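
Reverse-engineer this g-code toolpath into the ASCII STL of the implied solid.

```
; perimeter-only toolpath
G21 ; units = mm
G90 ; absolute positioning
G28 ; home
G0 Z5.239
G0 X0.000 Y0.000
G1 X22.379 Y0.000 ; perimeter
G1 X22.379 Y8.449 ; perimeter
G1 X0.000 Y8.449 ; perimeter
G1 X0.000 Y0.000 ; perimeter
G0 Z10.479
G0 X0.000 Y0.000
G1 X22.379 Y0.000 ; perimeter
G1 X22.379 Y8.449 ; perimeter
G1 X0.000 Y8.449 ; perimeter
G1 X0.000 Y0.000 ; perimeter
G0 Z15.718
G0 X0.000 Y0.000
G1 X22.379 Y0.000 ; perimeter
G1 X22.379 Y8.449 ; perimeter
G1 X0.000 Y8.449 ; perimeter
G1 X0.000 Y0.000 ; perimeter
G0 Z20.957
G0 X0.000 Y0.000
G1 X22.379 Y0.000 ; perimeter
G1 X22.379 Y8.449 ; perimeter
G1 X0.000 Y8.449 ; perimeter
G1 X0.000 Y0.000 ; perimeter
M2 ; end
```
solid part
  facet normal 0.0000 0.0000 -1.0000
    outer loop
      vertex 22.379 8.449 0.000
      vertex 22.379 0.000 0.000
      vertex 0.000 0.000 0.000
    endloop
  endfacet
  facet normal 0.0000 0.0000 -1.0000
    outer loop
      vertex 0.000 8.449 0.000
      vertex 22.379 8.449 0.000
      vertex 0.000 0.000 0.000
    endloop
  endfacet
  facet normal 0.0000 0.0000 1.0000
    outer loop
      vertex 0.000 0.000 20.957
      vertex 22.379 0.000 20.957
      vertex 22.379 8.449 20.957
    endloop
  endfacet
  facet normal 0.0000 0.0000 1.0000
    outer loop
      vertex 0.000 0.000 20.957
      vertex 22.379 8.449 20.957
      vertex 0.000 8.449 20.957
    endloop
  endfacet
  facet normal 0.0000 -1.0000 0.0000
    outer loop
      vertex 0.000 0.000 0.000
      vertex 22.379 0.000 0.000
      vertex 22.379 0.000 20.957
    endloop
  endfacet
  facet normal 0.0000 -1.0000 0.0000
    outer loop
      vertex 0.000 0.000 0.000
      vertex 22.379 0.000 20.957
      vertex 0.000 0.000 20.957
    endloop
  endfacet
  facet normal 0.0000 1.0000 0.0000
    outer loop
      vertex 22.379 8.449 20.957
      vertex 22.379 8.449 0.000
      vertex 0.000 8.449 0.000
    endloop
  endfacet
  facet normal 0.0000 1.0000 0.0000
    outer loop
      vertex 0.000 8.449 20.957
      vertex 22.379 8.449 20.957
      vertex 0.000 8.449 0.000
    endloop
  endfacet
  facet normal -1.0000 0.0000 0.0000
    outer loop
      vertex 0.000 8.449 20.957
      vertex 0.000 8.449 0.000
      vertex 0.000 0.000 0.000
    endloop
  endfacet
  facet normal -1.0000 0.0000 0.0000
    outer loop
      vertex 0.000 0.000 20.957
      vertex 0.000 8.449 20.957
      vertex 0.000 0.000 0.000
    endloop
  endfacet
  facet normal 1.0000 0.0000 0.0000
    outer loop
      vertex 22.379 0.000 0.000
      vertex 22.379 8.449 0.000
      vertex 22.379 8.449 20.957
    endloop
  endfacet
  facet normal 1.0000 0.0000 0.0000
    outer loop
      vertex 22.379 0.000 0.000
      vertex 22.379 8.449 20.957
      vertex 22.379 0.000 20.957
    endloop
  endfacet
endsolid part

The G0 Z moves step by Δz≈5.239 mm. Every layer's G1 loop is the same polygon, so the solid is a straight extrusion of it from z=0 to z≈21. Closing with flat bottom and top caps and triangulating gives 12 facets — a rectangular box, roughly 22.4 × 8.45 mm footprint and 21 mm tall.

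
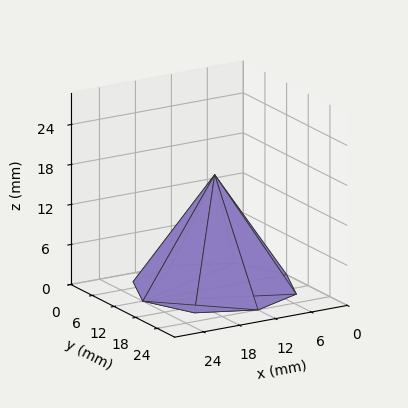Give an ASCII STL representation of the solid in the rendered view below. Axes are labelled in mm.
Reading the render: the shape is a regular 8-sided pyramid, base circumscribed radius ≈ 12 mm, apex at z ≈ 17 mm (dimensions read to the nearest mm from the axis ticks). For the STL, each face is triangulated and given an outward normal.

solid part
  facet normal 0.0000 0.0000 -1.0000
    outer loop
      vertex 12.0 24.0 0.0
      vertex 20.5 20.5 0.0
      vertex 24.0 12.0 0.0
    endloop
  endfacet
  facet normal 0.0000 0.0000 -1.0000
    outer loop
      vertex 3.5 20.5 0.0
      vertex 12.0 24.0 0.0
      vertex 24.0 12.0 0.0
    endloop
  endfacet
  facet normal 0.0000 0.0000 -1.0000
    outer loop
      vertex 0.0 12.0 0.0
      vertex 3.5 20.5 0.0
      vertex 24.0 12.0 0.0
    endloop
  endfacet
  facet normal 0.0000 0.0000 -1.0000
    outer loop
      vertex 3.5 3.5 0.0
      vertex 0.0 12.0 0.0
      vertex 24.0 12.0 0.0
    endloop
  endfacet
  facet normal 0.0000 0.0000 -1.0000
    outer loop
      vertex 12.0 0.0 0.0
      vertex 3.5 3.5 0.0
      vertex 24.0 12.0 0.0
    endloop
  endfacet
  facet normal 0.0000 0.0000 -1.0000
    outer loop
      vertex 20.5 3.5 0.0
      vertex 12.0 0.0 0.0
      vertex 24.0 12.0 0.0
    endloop
  endfacet
  facet normal 0.7743 0.3188 0.5466
    outer loop
      vertex 24.0 12.0 0.0
      vertex 20.5 20.5 0.0
      vertex 12.0 12.0 17.0
    endloop
  endfacet
  facet normal 0.3188 0.7743 0.5466
    outer loop
      vertex 20.5 20.5 0.0
      vertex 12.0 24.0 0.0
      vertex 12.0 12.0 17.0
    endloop
  endfacet
  facet normal -0.3188 0.7743 0.5466
    outer loop
      vertex 12.0 24.0 0.0
      vertex 3.5 20.5 0.0
      vertex 12.0 12.0 17.0
    endloop
  endfacet
  facet normal -0.7743 0.3188 0.5466
    outer loop
      vertex 3.5 20.5 0.0
      vertex 0.0 12.0 0.0
      vertex 12.0 12.0 17.0
    endloop
  endfacet
  facet normal -0.7743 -0.3188 0.5466
    outer loop
      vertex 0.0 12.0 0.0
      vertex 3.5 3.5 0.0
      vertex 12.0 12.0 17.0
    endloop
  endfacet
  facet normal -0.3188 -0.7743 0.5466
    outer loop
      vertex 3.5 3.5 0.0
      vertex 12.0 0.0 0.0
      vertex 12.0 12.0 17.0
    endloop
  endfacet
  facet normal 0.3188 -0.7743 0.5466
    outer loop
      vertex 12.0 0.0 0.0
      vertex 20.5 3.5 0.0
      vertex 12.0 12.0 17.0
    endloop
  endfacet
  facet normal 0.7743 -0.3188 0.5466
    outer loop
      vertex 20.5 3.5 0.0
      vertex 24.0 12.0 0.0
      vertex 12.0 12.0 17.0
    endloop
  endfacet
endsolid part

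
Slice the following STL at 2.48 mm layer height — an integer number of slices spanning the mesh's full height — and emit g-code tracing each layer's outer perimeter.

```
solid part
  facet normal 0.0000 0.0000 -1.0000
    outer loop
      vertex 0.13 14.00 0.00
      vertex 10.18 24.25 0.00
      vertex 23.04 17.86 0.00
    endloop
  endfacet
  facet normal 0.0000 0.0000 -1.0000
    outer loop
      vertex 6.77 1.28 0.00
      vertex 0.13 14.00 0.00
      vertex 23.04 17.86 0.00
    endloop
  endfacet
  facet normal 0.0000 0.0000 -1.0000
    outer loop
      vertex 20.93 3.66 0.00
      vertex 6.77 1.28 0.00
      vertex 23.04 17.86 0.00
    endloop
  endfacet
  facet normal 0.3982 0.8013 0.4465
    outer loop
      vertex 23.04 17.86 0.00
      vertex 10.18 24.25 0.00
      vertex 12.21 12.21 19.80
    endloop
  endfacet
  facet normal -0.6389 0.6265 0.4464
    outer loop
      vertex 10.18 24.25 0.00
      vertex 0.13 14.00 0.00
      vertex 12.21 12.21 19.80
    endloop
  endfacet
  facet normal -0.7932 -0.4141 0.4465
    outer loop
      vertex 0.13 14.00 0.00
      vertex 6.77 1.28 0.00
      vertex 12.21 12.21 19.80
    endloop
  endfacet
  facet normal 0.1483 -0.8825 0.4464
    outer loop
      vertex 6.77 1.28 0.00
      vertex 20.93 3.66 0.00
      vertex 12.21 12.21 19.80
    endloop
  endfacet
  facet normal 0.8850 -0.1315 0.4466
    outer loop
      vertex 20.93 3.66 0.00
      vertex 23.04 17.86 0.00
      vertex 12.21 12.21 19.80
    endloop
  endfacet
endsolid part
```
; perimeter-only toolpath
G21 ; units = mm
G90 ; absolute positioning
G28 ; home
; layer 1
G0 Z2.48
G0 X21.69 Y17.15
G1 X10.43 Y22.75
G1 X1.64 Y13.78
G1 X7.45 Y2.65
G1 X19.84 Y4.73
G1 X21.69 Y17.15
; layer 2
G0 Z4.95
G0 X20.33 Y16.45
G1 X10.69 Y21.24
G1 X3.15 Y13.55
G1 X8.13 Y4.01
G1 X18.75 Y5.80
G1 X20.33 Y16.45
; layer 3
G0 Z7.43
G0 X18.98 Y15.74
G1 X10.94 Y19.73
G1 X4.66 Y13.33
G1 X8.81 Y5.38
G1 X17.66 Y6.87
G1 X18.98 Y15.74
; layer 4
G0 Z9.90
G0 X17.62 Y15.04
G1 X11.20 Y18.23
G1 X6.17 Y13.11
G1 X9.49 Y6.75
G1 X16.57 Y7.94
G1 X17.62 Y15.04
; layer 5
G0 Z12.38
G0 X16.27 Y14.33
G1 X11.45 Y16.73
G1 X7.68 Y12.88
G1 X10.17 Y8.11
G1 X15.48 Y9.00
G1 X16.27 Y14.33
; layer 6
G0 Z14.85
G0 X14.92 Y13.62
G1 X11.70 Y15.22
G1 X9.19 Y12.66
G1 X10.85 Y9.48
G1 X14.39 Y10.07
G1 X14.92 Y13.62
; layer 7
G0 Z17.32
G0 X13.56 Y12.92
G1 X11.96 Y13.72
G1 X10.70 Y12.43
G1 X11.53 Y10.84
G1 X13.30 Y11.14
G1 X13.56 Y12.92
M2 ; end

The solid is a regular 5-sided pyramid, base circumscribed radius ≈ 12.2 mm, apex at z ≈ 19.8 mm. Slicing at Δz = 2.48 mm — 8 equal slices spanning the solid's height, so layer i sits at z = i·h/8 — gives 7 non-empty perimeters. Each is a 5-segment closed polygon; G0 lifts to the layer z and rapids to the start vertex, then G1 traces the edges. The cross-section shrinks linearly with z (the slice at the apex is degenerate and omitted).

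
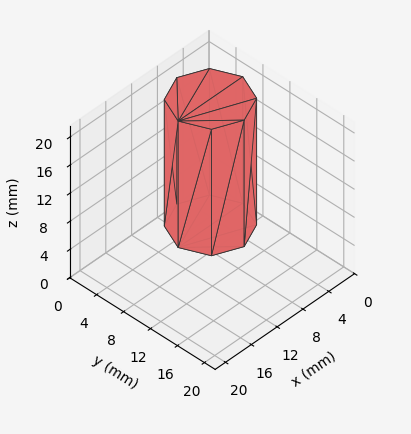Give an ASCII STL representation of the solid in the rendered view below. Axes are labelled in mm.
Reading the render: the shape is a regular 8-sided prism (a cylinder approximated with 8 flat sides), circumscribed radius ≈ 5 mm, height ≈ 18 mm (dimensions read to the nearest mm from the axis ticks). For the STL, each face is triangulated and given an outward normal.

solid part
  facet normal 0.0000 0.0000 -1.0000
    outer loop
      vertex 5.0 10.0 0.0
      vertex 8.5 8.5 0.0
      vertex 10.0 5.0 0.0
    endloop
  endfacet
  facet normal 0.0000 0.0000 -1.0000
    outer loop
      vertex 1.5 8.5 0.0
      vertex 5.0 10.0 0.0
      vertex 10.0 5.0 0.0
    endloop
  endfacet
  facet normal 0.0000 0.0000 -1.0000
    outer loop
      vertex 0.0 5.0 0.0
      vertex 1.5 8.5 0.0
      vertex 10.0 5.0 0.0
    endloop
  endfacet
  facet normal 0.0000 0.0000 -1.0000
    outer loop
      vertex 1.5 1.5 0.0
      vertex 0.0 5.0 0.0
      vertex 10.0 5.0 0.0
    endloop
  endfacet
  facet normal 0.0000 0.0000 -1.0000
    outer loop
      vertex 5.0 0.0 0.0
      vertex 1.5 1.5 0.0
      vertex 10.0 5.0 0.0
    endloop
  endfacet
  facet normal 0.0000 0.0000 -1.0000
    outer loop
      vertex 8.5 1.5 0.0
      vertex 5.0 0.0 0.0
      vertex 10.0 5.0 0.0
    endloop
  endfacet
  facet normal 0.0000 0.0000 1.0000
    outer loop
      vertex 10.0 5.0 18.0
      vertex 8.5 8.5 18.0
      vertex 5.0 10.0 18.0
    endloop
  endfacet
  facet normal 0.0000 0.0000 1.0000
    outer loop
      vertex 10.0 5.0 18.0
      vertex 5.0 10.0 18.0
      vertex 1.5 8.5 18.0
    endloop
  endfacet
  facet normal 0.0000 0.0000 1.0000
    outer loop
      vertex 10.0 5.0 18.0
      vertex 1.5 8.5 18.0
      vertex 0.0 5.0 18.0
    endloop
  endfacet
  facet normal 0.0000 0.0000 1.0000
    outer loop
      vertex 10.0 5.0 18.0
      vertex 0.0 5.0 18.0
      vertex 1.5 1.5 18.0
    endloop
  endfacet
  facet normal 0.0000 0.0000 1.0000
    outer loop
      vertex 10.0 5.0 18.0
      vertex 1.5 1.5 18.0
      vertex 5.0 0.0 18.0
    endloop
  endfacet
  facet normal 0.0000 0.0000 1.0000
    outer loop
      vertex 10.0 5.0 18.0
      vertex 5.0 0.0 18.0
      vertex 8.5 1.5 18.0
    endloop
  endfacet
  facet normal 0.9191 0.3939 0.0000
    outer loop
      vertex 10.0 5.0 0.0
      vertex 8.5 8.5 0.0
      vertex 8.5 8.5 18.0
    endloop
  endfacet
  facet normal 0.9191 0.3939 0.0000
    outer loop
      vertex 10.0 5.0 0.0
      vertex 8.5 8.5 18.0
      vertex 10.0 5.0 18.0
    endloop
  endfacet
  facet normal 0.3939 0.9191 0.0000
    outer loop
      vertex 8.5 8.5 0.0
      vertex 5.0 10.0 0.0
      vertex 5.0 10.0 18.0
    endloop
  endfacet
  facet normal 0.3939 0.9191 0.0000
    outer loop
      vertex 8.5 8.5 0.0
      vertex 5.0 10.0 18.0
      vertex 8.5 8.5 18.0
    endloop
  endfacet
  facet normal -0.3939 0.9191 0.0000
    outer loop
      vertex 5.0 10.0 0.0
      vertex 1.5 8.5 0.0
      vertex 1.5 8.5 18.0
    endloop
  endfacet
  facet normal -0.3939 0.9191 0.0000
    outer loop
      vertex 5.0 10.0 0.0
      vertex 1.5 8.5 18.0
      vertex 5.0 10.0 18.0
    endloop
  endfacet
  facet normal -0.9191 0.3939 0.0000
    outer loop
      vertex 1.5 8.5 0.0
      vertex 0.0 5.0 0.0
      vertex 0.0 5.0 18.0
    endloop
  endfacet
  facet normal -0.9191 0.3939 0.0000
    outer loop
      vertex 1.5 8.5 0.0
      vertex 0.0 5.0 18.0
      vertex 1.5 8.5 18.0
    endloop
  endfacet
  facet normal -0.9191 -0.3939 0.0000
    outer loop
      vertex 0.0 5.0 0.0
      vertex 1.5 1.5 0.0
      vertex 1.5 1.5 18.0
    endloop
  endfacet
  facet normal -0.9191 -0.3939 0.0000
    outer loop
      vertex 0.0 5.0 0.0
      vertex 1.5 1.5 18.0
      vertex 0.0 5.0 18.0
    endloop
  endfacet
  facet normal -0.3939 -0.9191 0.0000
    outer loop
      vertex 1.5 1.5 0.0
      vertex 5.0 0.0 0.0
      vertex 5.0 0.0 18.0
    endloop
  endfacet
  facet normal -0.3939 -0.9191 0.0000
    outer loop
      vertex 1.5 1.5 0.0
      vertex 5.0 0.0 18.0
      vertex 1.5 1.5 18.0
    endloop
  endfacet
  facet normal 0.3939 -0.9191 0.0000
    outer loop
      vertex 5.0 0.0 0.0
      vertex 8.5 1.5 0.0
      vertex 8.5 1.5 18.0
    endloop
  endfacet
  facet normal 0.3939 -0.9191 0.0000
    outer loop
      vertex 5.0 0.0 0.0
      vertex 8.5 1.5 18.0
      vertex 5.0 0.0 18.0
    endloop
  endfacet
  facet normal 0.9191 -0.3939 0.0000
    outer loop
      vertex 8.5 1.5 0.0
      vertex 10.0 5.0 0.0
      vertex 10.0 5.0 18.0
    endloop
  endfacet
  facet normal 0.9191 -0.3939 0.0000
    outer loop
      vertex 8.5 1.5 0.0
      vertex 10.0 5.0 18.0
      vertex 8.5 1.5 18.0
    endloop
  endfacet
endsolid part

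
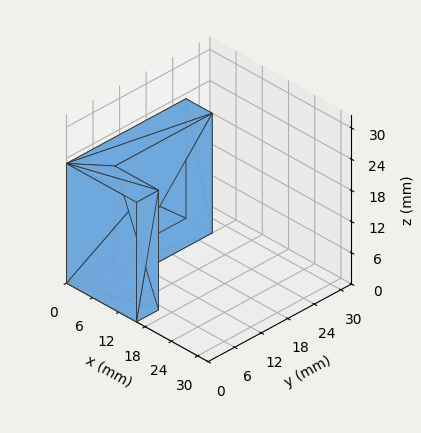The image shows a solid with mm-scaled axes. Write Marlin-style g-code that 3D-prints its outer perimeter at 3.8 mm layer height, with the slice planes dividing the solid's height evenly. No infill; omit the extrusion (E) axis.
Reading the render: the shape is an L-shaped prism: outer 16 × 27 mm, arm thicknesses ≈ 5 mm (horizontal) and 6 mm (vertical), extruded 23 mm in z (dimensions read to the nearest mm from the axis ticks). For the g-code, the solid's height is divided into equal slices at the stated Δz and each level perimeter traced with G1 moves after a G0 lift.

; perimeter-only toolpath
G21 ; units = mm
G90 ; absolute positioning
G28 ; home
; layer 1
G0 Z3.8
G0 X0.0 Y0.0
G1 X16.0 Y0.0
G1 X16.0 Y5.0
G1 X6.0 Y5.0
G1 X6.0 Y27.0
G1 X0.0 Y27.0
G1 X0.0 Y0.0
; layer 2
G0 Z7.7
G0 X0.0 Y0.0
G1 X16.0 Y0.0
G1 X16.0 Y5.0
G1 X6.0 Y5.0
G1 X6.0 Y27.0
G1 X0.0 Y27.0
G1 X0.0 Y0.0
; layer 3
G0 Z11.5
G0 X0.0 Y0.0
G1 X16.0 Y0.0
G1 X16.0 Y5.0
G1 X6.0 Y5.0
G1 X6.0 Y27.0
G1 X0.0 Y27.0
G1 X0.0 Y0.0
; layer 4
G0 Z15.3
G0 X0.0 Y0.0
G1 X16.0 Y0.0
G1 X16.0 Y5.0
G1 X6.0 Y5.0
G1 X6.0 Y27.0
G1 X0.0 Y27.0
G1 X0.0 Y0.0
; layer 5
G0 Z19.2
G0 X0.0 Y0.0
G1 X16.0 Y0.0
G1 X16.0 Y5.0
G1 X6.0 Y5.0
G1 X6.0 Y27.0
G1 X0.0 Y27.0
G1 X0.0 Y0.0
; layer 6
G0 Z23.0
G0 X0.0 Y0.0
G1 X16.0 Y0.0
G1 X16.0 Y5.0
G1 X6.0 Y5.0
G1 X6.0 Y27.0
G1 X0.0 Y27.0
G1 X0.0 Y0.0
M2 ; end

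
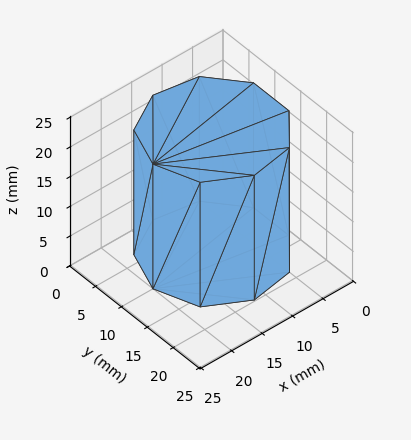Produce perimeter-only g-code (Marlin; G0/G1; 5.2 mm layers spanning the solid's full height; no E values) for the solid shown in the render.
Reading the render: the shape is a regular 9-sided prism (a cylinder approximated with 9 flat sides), circumscribed radius ≈ 10 mm, height ≈ 21 mm (dimensions read to the nearest mm from the axis ticks). For the g-code, the solid's height is divided into equal slices at the stated Δz and each level perimeter traced with G1 moves after a G0 lift.

; perimeter-only toolpath
G21 ; units = mm
G90 ; absolute positioning
G28 ; home
; layer 1
G0 Z5.2
G0 X20.0 Y10.0
G1 X17.7 Y16.4
G1 X11.7 Y19.8
G1 X5.0 Y18.7
G1 X0.6 Y13.4
G1 X0.6 Y6.6
G1 X5.0 Y1.3
G1 X11.7 Y0.2
G1 X17.7 Y3.6
G1 X20.0 Y10.0
; layer 2
G0 Z10.5
G0 X20.0 Y10.0
G1 X17.7 Y16.4
G1 X11.7 Y19.8
G1 X5.0 Y18.7
G1 X0.6 Y13.4
G1 X0.6 Y6.6
G1 X5.0 Y1.3
G1 X11.7 Y0.2
G1 X17.7 Y3.6
G1 X20.0 Y10.0
; layer 3
G0 Z15.8
G0 X20.0 Y10.0
G1 X17.7 Y16.4
G1 X11.7 Y19.8
G1 X5.0 Y18.7
G1 X0.6 Y13.4
G1 X0.6 Y6.6
G1 X5.0 Y1.3
G1 X11.7 Y0.2
G1 X17.7 Y3.6
G1 X20.0 Y10.0
; layer 4
G0 Z21.0
G0 X20.0 Y10.0
G1 X17.7 Y16.4
G1 X11.7 Y19.8
G1 X5.0 Y18.7
G1 X0.6 Y13.4
G1 X0.6 Y6.6
G1 X5.0 Y1.3
G1 X11.7 Y0.2
G1 X17.7 Y3.6
G1 X20.0 Y10.0
M2 ; end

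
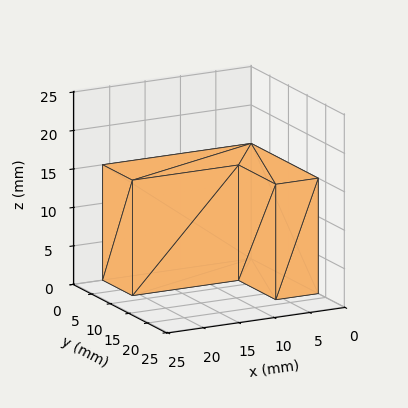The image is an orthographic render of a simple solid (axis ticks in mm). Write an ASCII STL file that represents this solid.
Reading the render: the shape is an L-shaped prism: outer 21 × 18 mm, arm thicknesses ≈ 8 mm (horizontal) and 6 mm (vertical), extruded 15 mm in z (dimensions read to the nearest mm from the axis ticks). For the STL, each face is triangulated and given an outward normal.

solid part
  facet normal 0.0000 0.0000 -1.0000
    outer loop
      vertex 21.0 8.0 0.0
      vertex 21.0 0.0 0.0
      vertex 0.0 0.0 0.0
    endloop
  endfacet
  facet normal 0.0000 0.0000 -1.0000
    outer loop
      vertex 6.0 8.0 0.0
      vertex 21.0 8.0 0.0
      vertex 0.0 0.0 0.0
    endloop
  endfacet
  facet normal 0.0000 0.0000 -1.0000
    outer loop
      vertex 6.0 18.0 0.0
      vertex 6.0 8.0 0.0
      vertex 0.0 0.0 0.0
    endloop
  endfacet
  facet normal 0.0000 0.0000 -1.0000
    outer loop
      vertex 0.0 18.0 0.0
      vertex 6.0 18.0 0.0
      vertex 0.0 0.0 0.0
    endloop
  endfacet
  facet normal 0.0000 0.0000 1.0000
    outer loop
      vertex 0.0 0.0 15.0
      vertex 21.0 0.0 15.0
      vertex 21.0 8.0 15.0
    endloop
  endfacet
  facet normal 0.0000 0.0000 1.0000
    outer loop
      vertex 0.0 0.0 15.0
      vertex 21.0 8.0 15.0
      vertex 6.0 8.0 15.0
    endloop
  endfacet
  facet normal 0.0000 0.0000 1.0000
    outer loop
      vertex 0.0 0.0 15.0
      vertex 6.0 8.0 15.0
      vertex 6.0 18.0 15.0
    endloop
  endfacet
  facet normal 0.0000 0.0000 1.0000
    outer loop
      vertex 0.0 0.0 15.0
      vertex 6.0 18.0 15.0
      vertex 0.0 18.0 15.0
    endloop
  endfacet
  facet normal 0.0000 -1.0000 0.0000
    outer loop
      vertex 0.0 0.0 0.0
      vertex 21.0 0.0 0.0
      vertex 21.0 0.0 15.0
    endloop
  endfacet
  facet normal 0.0000 -1.0000 0.0000
    outer loop
      vertex 0.0 0.0 0.0
      vertex 21.0 0.0 15.0
      vertex 0.0 0.0 15.0
    endloop
  endfacet
  facet normal 1.0000 0.0000 0.0000
    outer loop
      vertex 21.0 0.0 0.0
      vertex 21.0 8.0 0.0
      vertex 21.0 8.0 15.0
    endloop
  endfacet
  facet normal 1.0000 0.0000 0.0000
    outer loop
      vertex 21.0 0.0 0.0
      vertex 21.0 8.0 15.0
      vertex 21.0 0.0 15.0
    endloop
  endfacet
  facet normal 0.0000 1.0000 0.0000
    outer loop
      vertex 21.0 8.0 0.0
      vertex 6.0 8.0 0.0
      vertex 6.0 8.0 15.0
    endloop
  endfacet
  facet normal 0.0000 1.0000 0.0000
    outer loop
      vertex 21.0 8.0 0.0
      vertex 6.0 8.0 15.0
      vertex 21.0 8.0 15.0
    endloop
  endfacet
  facet normal 1.0000 0.0000 0.0000
    outer loop
      vertex 6.0 8.0 0.0
      vertex 6.0 18.0 0.0
      vertex 6.0 18.0 15.0
    endloop
  endfacet
  facet normal 1.0000 0.0000 0.0000
    outer loop
      vertex 6.0 8.0 0.0
      vertex 6.0 18.0 15.0
      vertex 6.0 8.0 15.0
    endloop
  endfacet
  facet normal 0.0000 1.0000 0.0000
    outer loop
      vertex 6.0 18.0 0.0
      vertex 0.0 18.0 0.0
      vertex 0.0 18.0 15.0
    endloop
  endfacet
  facet normal 0.0000 1.0000 0.0000
    outer loop
      vertex 6.0 18.0 0.0
      vertex 0.0 18.0 15.0
      vertex 6.0 18.0 15.0
    endloop
  endfacet
  facet normal -1.0000 0.0000 0.0000
    outer loop
      vertex 0.0 18.0 0.0
      vertex 0.0 0.0 0.0
      vertex 0.0 0.0 15.0
    endloop
  endfacet
  facet normal -1.0000 0.0000 0.0000
    outer loop
      vertex 0.0 18.0 0.0
      vertex 0.0 0.0 15.0
      vertex 0.0 18.0 15.0
    endloop
  endfacet
endsolid part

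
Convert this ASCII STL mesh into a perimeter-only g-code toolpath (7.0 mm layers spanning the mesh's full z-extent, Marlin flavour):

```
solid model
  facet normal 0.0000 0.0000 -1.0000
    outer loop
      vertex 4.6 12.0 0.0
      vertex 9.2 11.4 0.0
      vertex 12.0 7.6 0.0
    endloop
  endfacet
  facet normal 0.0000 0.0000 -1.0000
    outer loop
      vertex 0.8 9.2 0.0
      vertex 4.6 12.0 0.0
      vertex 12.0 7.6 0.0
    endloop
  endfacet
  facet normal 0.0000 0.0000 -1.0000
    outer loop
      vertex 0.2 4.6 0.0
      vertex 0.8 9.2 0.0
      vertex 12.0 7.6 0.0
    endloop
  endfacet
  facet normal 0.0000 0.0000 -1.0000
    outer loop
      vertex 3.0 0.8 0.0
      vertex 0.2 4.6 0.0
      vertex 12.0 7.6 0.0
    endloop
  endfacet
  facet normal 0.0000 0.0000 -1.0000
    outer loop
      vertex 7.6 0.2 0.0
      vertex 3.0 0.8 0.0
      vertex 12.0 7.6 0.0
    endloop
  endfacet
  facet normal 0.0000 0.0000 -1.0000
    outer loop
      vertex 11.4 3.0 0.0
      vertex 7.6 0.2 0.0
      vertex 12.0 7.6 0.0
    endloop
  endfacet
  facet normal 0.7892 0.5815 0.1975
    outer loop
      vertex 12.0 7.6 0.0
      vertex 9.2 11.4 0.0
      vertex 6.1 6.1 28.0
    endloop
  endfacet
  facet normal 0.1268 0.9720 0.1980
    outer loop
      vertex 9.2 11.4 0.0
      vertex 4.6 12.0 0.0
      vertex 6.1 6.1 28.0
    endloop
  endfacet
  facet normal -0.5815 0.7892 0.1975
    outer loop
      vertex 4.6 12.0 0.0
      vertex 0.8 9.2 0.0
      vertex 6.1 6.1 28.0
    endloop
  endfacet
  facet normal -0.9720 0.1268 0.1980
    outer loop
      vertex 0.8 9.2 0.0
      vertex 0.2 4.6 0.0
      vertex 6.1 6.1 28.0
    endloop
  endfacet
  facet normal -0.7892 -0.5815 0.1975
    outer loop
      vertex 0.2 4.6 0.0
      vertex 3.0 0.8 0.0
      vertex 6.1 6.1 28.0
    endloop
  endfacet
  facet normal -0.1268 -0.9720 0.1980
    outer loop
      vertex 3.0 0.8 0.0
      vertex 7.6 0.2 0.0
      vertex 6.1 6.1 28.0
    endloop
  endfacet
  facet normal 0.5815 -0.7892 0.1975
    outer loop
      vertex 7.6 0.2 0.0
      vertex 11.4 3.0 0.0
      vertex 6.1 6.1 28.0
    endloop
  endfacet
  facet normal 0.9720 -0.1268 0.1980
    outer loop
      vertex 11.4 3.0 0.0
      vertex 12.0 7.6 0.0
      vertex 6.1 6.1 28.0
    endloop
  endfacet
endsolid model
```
; perimeter-only toolpath
G21 ; units = mm
G90 ; absolute positioning
G28 ; home
; layer 1
G0 Z7.0
G0 X10.5 Y7.2
G1 X8.4 Y10.1
G1 X5.0 Y10.5
G1 X2.1 Y8.4
G1 X1.7 Y5.0
G1 X3.8 Y2.1
G1 X7.2 Y1.7
G1 X10.1 Y3.8
G1 X10.5 Y7.2
; layer 2
G0 Z14.0
G0 X9.1 Y6.8
G1 X7.6 Y8.8
G1 X5.3 Y9.1
G1 X3.4 Y7.6
G1 X3.1 Y5.3
G1 X4.5 Y3.4
G1 X6.8 Y3.1
G1 X8.8 Y4.5
G1 X9.1 Y6.8
; layer 3
G0 Z21.0
G0 X7.6 Y6.5
G1 X6.9 Y7.4
G1 X5.7 Y7.6
G1 X4.8 Y6.9
G1 X4.6 Y5.7
G1 X5.3 Y4.8
G1 X6.5 Y4.6
G1 X7.4 Y5.3
G1 X7.6 Y6.5
M2 ; end

The solid is a regular 8-sided pyramid, base circumscribed radius ≈ 6.1 mm, apex at z ≈ 28 mm. Slicing at Δz = 7.0 mm — 4 equal slices spanning the solid's height, so layer i sits at z = i·h/4 — gives 3 non-empty perimeters. Each is a 8-segment closed polygon; G0 lifts to the layer z and rapids to the start vertex, then G1 traces the edges. The cross-section shrinks linearly with z (the slice at the apex is degenerate and omitted).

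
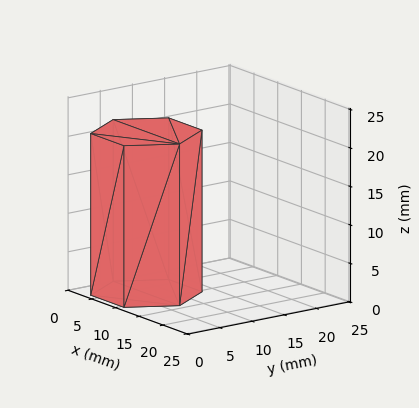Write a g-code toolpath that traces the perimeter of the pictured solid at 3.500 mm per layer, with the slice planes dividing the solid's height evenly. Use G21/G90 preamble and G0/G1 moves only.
Reading the render: the shape is a regular 6-sided prism (a cylinder approximated with 6 flat sides), circumscribed radius ≈ 7 mm, height ≈ 21 mm (dimensions read to the nearest mm from the axis ticks). For the g-code, the solid's height is divided into equal slices at the stated Δz and each level perimeter traced with G1 moves after a G0 lift.

; perimeter-only toolpath
G21 ; units = mm
G90 ; absolute positioning
G28 ; home
; layer 1
G0 Z3.500
G0 X14.000 Y7.000
G1 X10.500 Y13.062
G1 X3.500 Y13.062
G1 X0.000 Y7.000
G1 X3.500 Y0.938
G1 X10.500 Y0.938
G1 X14.000 Y7.000
; layer 2
G0 Z7.000
G0 X14.000 Y7.000
G1 X10.500 Y13.062
G1 X3.500 Y13.062
G1 X0.000 Y7.000
G1 X3.500 Y0.938
G1 X10.500 Y0.938
G1 X14.000 Y7.000
; layer 3
G0 Z10.500
G0 X14.000 Y7.000
G1 X10.500 Y13.062
G1 X3.500 Y13.062
G1 X0.000 Y7.000
G1 X3.500 Y0.938
G1 X10.500 Y0.938
G1 X14.000 Y7.000
; layer 4
G0 Z14.000
G0 X14.000 Y7.000
G1 X10.500 Y13.062
G1 X3.500 Y13.062
G1 X0.000 Y7.000
G1 X3.500 Y0.938
G1 X10.500 Y0.938
G1 X14.000 Y7.000
; layer 5
G0 Z17.500
G0 X14.000 Y7.000
G1 X10.500 Y13.062
G1 X3.500 Y13.062
G1 X0.000 Y7.000
G1 X3.500 Y0.938
G1 X10.500 Y0.938
G1 X14.000 Y7.000
; layer 6
G0 Z21.000
G0 X14.000 Y7.000
G1 X10.500 Y13.062
G1 X3.500 Y13.062
G1 X0.000 Y7.000
G1 X3.500 Y0.938
G1 X10.500 Y0.938
G1 X14.000 Y7.000
M2 ; end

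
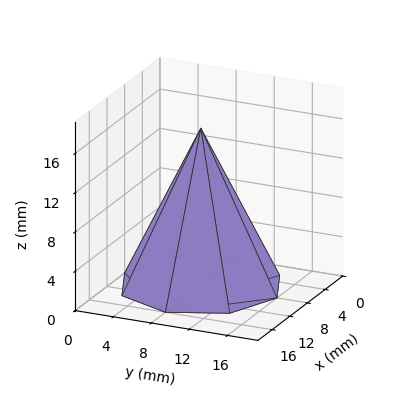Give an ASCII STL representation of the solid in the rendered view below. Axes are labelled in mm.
Reading the render: the shape is a regular 8-sided pyramid, base circumscribed radius ≈ 8 mm, apex at z ≈ 16 mm (dimensions read to the nearest mm from the axis ticks). For the STL, each face is triangulated and given an outward normal.

solid part
  facet normal 0.0000 0.0000 -1.0000
    outer loop
      vertex 8.000 16.000 0.000
      vertex 13.657 13.657 0.000
      vertex 16.000 8.000 0.000
    endloop
  endfacet
  facet normal 0.0000 0.0000 -1.0000
    outer loop
      vertex 2.343 13.657 0.000
      vertex 8.000 16.000 0.000
      vertex 16.000 8.000 0.000
    endloop
  endfacet
  facet normal 0.0000 0.0000 -1.0000
    outer loop
      vertex 0.000 8.000 0.000
      vertex 2.343 13.657 0.000
      vertex 16.000 8.000 0.000
    endloop
  endfacet
  facet normal 0.0000 0.0000 -1.0000
    outer loop
      vertex 2.343 2.343 0.000
      vertex 0.000 8.000 0.000
      vertex 16.000 8.000 0.000
    endloop
  endfacet
  facet normal 0.0000 0.0000 -1.0000
    outer loop
      vertex 8.000 0.000 0.000
      vertex 2.343 2.343 0.000
      vertex 16.000 8.000 0.000
    endloop
  endfacet
  facet normal 0.0000 0.0000 -1.0000
    outer loop
      vertex 13.657 2.343 0.000
      vertex 8.000 0.000 0.000
      vertex 16.000 8.000 0.000
    endloop
  endfacet
  facet normal 0.8387 0.3474 0.4194
    outer loop
      vertex 16.000 8.000 0.000
      vertex 13.657 13.657 0.000
      vertex 8.000 8.000 16.000
    endloop
  endfacet
  facet normal 0.3474 0.8387 0.4194
    outer loop
      vertex 13.657 13.657 0.000
      vertex 8.000 16.000 0.000
      vertex 8.000 8.000 16.000
    endloop
  endfacet
  facet normal -0.3474 0.8387 0.4194
    outer loop
      vertex 8.000 16.000 0.000
      vertex 2.343 13.657 0.000
      vertex 8.000 8.000 16.000
    endloop
  endfacet
  facet normal -0.8387 0.3474 0.4194
    outer loop
      vertex 2.343 13.657 0.000
      vertex 0.000 8.000 0.000
      vertex 8.000 8.000 16.000
    endloop
  endfacet
  facet normal -0.8387 -0.3474 0.4194
    outer loop
      vertex 0.000 8.000 0.000
      vertex 2.343 2.343 0.000
      vertex 8.000 8.000 16.000
    endloop
  endfacet
  facet normal -0.3474 -0.8387 0.4194
    outer loop
      vertex 2.343 2.343 0.000
      vertex 8.000 0.000 0.000
      vertex 8.000 8.000 16.000
    endloop
  endfacet
  facet normal 0.3474 -0.8387 0.4194
    outer loop
      vertex 8.000 0.000 0.000
      vertex 13.657 2.343 0.000
      vertex 8.000 8.000 16.000
    endloop
  endfacet
  facet normal 0.8387 -0.3474 0.4194
    outer loop
      vertex 13.657 2.343 0.000
      vertex 16.000 8.000 0.000
      vertex 8.000 8.000 16.000
    endloop
  endfacet
endsolid part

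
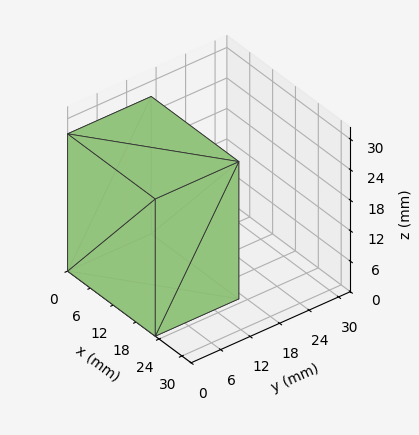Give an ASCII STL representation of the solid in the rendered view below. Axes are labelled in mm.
Reading the render: the shape is a rectangular box, roughly 23 × 17 mm footprint and 27 mm tall (dimensions read to the nearest mm from the axis ticks). For the STL, each face is triangulated and given an outward normal.

solid part
  facet normal 0.0000 0.0000 -1.0000
    outer loop
      vertex 23.000 17.000 0.000
      vertex 23.000 0.000 0.000
      vertex 0.000 0.000 0.000
    endloop
  endfacet
  facet normal 0.0000 0.0000 -1.0000
    outer loop
      vertex 0.000 17.000 0.000
      vertex 23.000 17.000 0.000
      vertex 0.000 0.000 0.000
    endloop
  endfacet
  facet normal 0.0000 0.0000 1.0000
    outer loop
      vertex 0.000 0.000 27.000
      vertex 23.000 0.000 27.000
      vertex 23.000 17.000 27.000
    endloop
  endfacet
  facet normal 0.0000 0.0000 1.0000
    outer loop
      vertex 0.000 0.000 27.000
      vertex 23.000 17.000 27.000
      vertex 0.000 17.000 27.000
    endloop
  endfacet
  facet normal 0.0000 -1.0000 0.0000
    outer loop
      vertex 0.000 0.000 0.000
      vertex 23.000 0.000 0.000
      vertex 23.000 0.000 27.000
    endloop
  endfacet
  facet normal 0.0000 -1.0000 0.0000
    outer loop
      vertex 0.000 0.000 0.000
      vertex 23.000 0.000 27.000
      vertex 0.000 0.000 27.000
    endloop
  endfacet
  facet normal 0.0000 1.0000 0.0000
    outer loop
      vertex 23.000 17.000 27.000
      vertex 23.000 17.000 0.000
      vertex 0.000 17.000 0.000
    endloop
  endfacet
  facet normal 0.0000 1.0000 0.0000
    outer loop
      vertex 0.000 17.000 27.000
      vertex 23.000 17.000 27.000
      vertex 0.000 17.000 0.000
    endloop
  endfacet
  facet normal -1.0000 0.0000 0.0000
    outer loop
      vertex 0.000 17.000 27.000
      vertex 0.000 17.000 0.000
      vertex 0.000 0.000 0.000
    endloop
  endfacet
  facet normal -1.0000 0.0000 0.0000
    outer loop
      vertex 0.000 0.000 27.000
      vertex 0.000 17.000 27.000
      vertex 0.000 0.000 0.000
    endloop
  endfacet
  facet normal 1.0000 0.0000 0.0000
    outer loop
      vertex 23.000 0.000 0.000
      vertex 23.000 17.000 0.000
      vertex 23.000 17.000 27.000
    endloop
  endfacet
  facet normal 1.0000 0.0000 0.0000
    outer loop
      vertex 23.000 0.000 0.000
      vertex 23.000 17.000 27.000
      vertex 23.000 0.000 27.000
    endloop
  endfacet
endsolid part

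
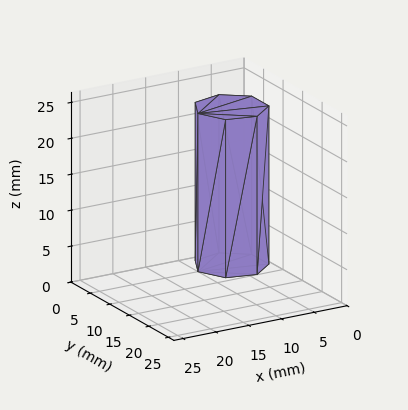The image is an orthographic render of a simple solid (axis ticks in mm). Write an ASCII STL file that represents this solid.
Reading the render: the shape is a regular 7-sided prism (a cylinder approximated with 7 flat sides), circumscribed radius ≈ 5 mm, height ≈ 22 mm (dimensions read to the nearest mm from the axis ticks). For the STL, each face is triangulated and given an outward normal.

solid part
  facet normal 0.0000 0.0000 -1.0000
    outer loop
      vertex 3.9 9.9 0.0
      vertex 8.1 8.9 0.0
      vertex 10.0 5.0 0.0
    endloop
  endfacet
  facet normal 0.0000 0.0000 -1.0000
    outer loop
      vertex 0.5 7.2 0.0
      vertex 3.9 9.9 0.0
      vertex 10.0 5.0 0.0
    endloop
  endfacet
  facet normal 0.0000 0.0000 -1.0000
    outer loop
      vertex 0.5 2.8 0.0
      vertex 0.5 7.2 0.0
      vertex 10.0 5.0 0.0
    endloop
  endfacet
  facet normal 0.0000 0.0000 -1.0000
    outer loop
      vertex 3.9 0.1 0.0
      vertex 0.5 2.8 0.0
      vertex 10.0 5.0 0.0
    endloop
  endfacet
  facet normal 0.0000 0.0000 -1.0000
    outer loop
      vertex 8.1 1.1 0.0
      vertex 3.9 0.1 0.0
      vertex 10.0 5.0 0.0
    endloop
  endfacet
  facet normal 0.0000 0.0000 1.0000
    outer loop
      vertex 10.0 5.0 22.0
      vertex 8.1 8.9 22.0
      vertex 3.9 9.9 22.0
    endloop
  endfacet
  facet normal 0.0000 0.0000 1.0000
    outer loop
      vertex 10.0 5.0 22.0
      vertex 3.9 9.9 22.0
      vertex 0.5 7.2 22.0
    endloop
  endfacet
  facet normal 0.0000 0.0000 1.0000
    outer loop
      vertex 10.0 5.0 22.0
      vertex 0.5 7.2 22.0
      vertex 0.5 2.8 22.0
    endloop
  endfacet
  facet normal 0.0000 0.0000 1.0000
    outer loop
      vertex 10.0 5.0 22.0
      vertex 0.5 2.8 22.0
      vertex 3.9 0.1 22.0
    endloop
  endfacet
  facet normal 0.0000 0.0000 1.0000
    outer loop
      vertex 10.0 5.0 22.0
      vertex 3.9 0.1 22.0
      vertex 8.1 1.1 22.0
    endloop
  endfacet
  facet normal 0.8990 0.4380 0.0000
    outer loop
      vertex 10.0 5.0 0.0
      vertex 8.1 8.9 0.0
      vertex 8.1 8.9 22.0
    endloop
  endfacet
  facet normal 0.8990 0.4380 0.0000
    outer loop
      vertex 10.0 5.0 0.0
      vertex 8.1 8.9 22.0
      vertex 10.0 5.0 22.0
    endloop
  endfacet
  facet normal 0.2316 0.9728 0.0000
    outer loop
      vertex 8.1 8.9 0.0
      vertex 3.9 9.9 0.0
      vertex 3.9 9.9 22.0
    endloop
  endfacet
  facet normal 0.2316 0.9728 0.0000
    outer loop
      vertex 8.1 8.9 0.0
      vertex 3.9 9.9 22.0
      vertex 8.1 8.9 22.0
    endloop
  endfacet
  facet normal -0.6219 0.7831 0.0000
    outer loop
      vertex 3.9 9.9 0.0
      vertex 0.5 7.2 0.0
      vertex 0.5 7.2 22.0
    endloop
  endfacet
  facet normal -0.6219 0.7831 0.0000
    outer loop
      vertex 3.9 9.9 0.0
      vertex 0.5 7.2 22.0
      vertex 3.9 9.9 22.0
    endloop
  endfacet
  facet normal -1.0000 0.0000 0.0000
    outer loop
      vertex 0.5 7.2 0.0
      vertex 0.5 2.8 0.0
      vertex 0.5 2.8 22.0
    endloop
  endfacet
  facet normal -1.0000 0.0000 0.0000
    outer loop
      vertex 0.5 7.2 0.0
      vertex 0.5 2.8 22.0
      vertex 0.5 7.2 22.0
    endloop
  endfacet
  facet normal -0.6219 -0.7831 0.0000
    outer loop
      vertex 0.5 2.8 0.0
      vertex 3.9 0.1 0.0
      vertex 3.9 0.1 22.0
    endloop
  endfacet
  facet normal -0.6219 -0.7831 0.0000
    outer loop
      vertex 0.5 2.8 0.0
      vertex 3.9 0.1 22.0
      vertex 0.5 2.8 22.0
    endloop
  endfacet
  facet normal 0.2316 -0.9728 0.0000
    outer loop
      vertex 3.9 0.1 0.0
      vertex 8.1 1.1 0.0
      vertex 8.1 1.1 22.0
    endloop
  endfacet
  facet normal 0.2316 -0.9728 0.0000
    outer loop
      vertex 3.9 0.1 0.0
      vertex 8.1 1.1 22.0
      vertex 3.9 0.1 22.0
    endloop
  endfacet
  facet normal 0.8990 -0.4380 0.0000
    outer loop
      vertex 8.1 1.1 0.0
      vertex 10.0 5.0 0.0
      vertex 10.0 5.0 22.0
    endloop
  endfacet
  facet normal 0.8990 -0.4380 0.0000
    outer loop
      vertex 8.1 1.1 0.0
      vertex 10.0 5.0 22.0
      vertex 8.1 1.1 22.0
    endloop
  endfacet
endsolid part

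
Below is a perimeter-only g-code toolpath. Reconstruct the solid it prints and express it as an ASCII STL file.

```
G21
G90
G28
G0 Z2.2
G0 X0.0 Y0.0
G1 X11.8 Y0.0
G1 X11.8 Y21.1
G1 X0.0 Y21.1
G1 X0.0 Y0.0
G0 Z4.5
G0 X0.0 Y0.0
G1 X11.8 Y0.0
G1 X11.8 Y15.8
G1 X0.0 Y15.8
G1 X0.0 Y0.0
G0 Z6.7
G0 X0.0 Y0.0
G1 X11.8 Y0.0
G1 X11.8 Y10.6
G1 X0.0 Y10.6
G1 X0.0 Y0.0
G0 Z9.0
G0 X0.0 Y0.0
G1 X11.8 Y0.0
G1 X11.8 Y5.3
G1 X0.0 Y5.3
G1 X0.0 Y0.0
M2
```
solid part
  facet normal 0.0000 0.0000 -1.0000
    outer loop
      vertex 11.8 26.4 0.0
      vertex 11.8 0.0 0.0
      vertex 0.0 0.0 0.0
    endloop
  endfacet
  facet normal 0.0000 0.0000 -1.0000
    outer loop
      vertex 0.0 26.4 0.0
      vertex 11.8 26.4 0.0
      vertex 0.0 0.0 0.0
    endloop
  endfacet
  facet normal 0.0000 -1.0000 0.0000
    outer loop
      vertex 0.0 0.0 0.0
      vertex 11.8 0.0 0.0
      vertex 11.8 0.0 11.2
    endloop
  endfacet
  facet normal 0.0000 -1.0000 0.0000
    outer loop
      vertex 0.0 0.0 0.0
      vertex 11.8 0.0 11.2
      vertex 0.0 0.0 11.2
    endloop
  endfacet
  facet normal 0.0000 0.3905 0.9206
    outer loop
      vertex 0.0 0.0 11.2
      vertex 11.8 0.0 11.2
      vertex 11.8 26.4 0.0
    endloop
  endfacet
  facet normal 0.0000 0.3905 0.9206
    outer loop
      vertex 0.0 0.0 11.2
      vertex 11.8 26.4 0.0
      vertex 0.0 26.4 0.0
    endloop
  endfacet
  facet normal -1.0000 0.0000 0.0000
    outer loop
      vertex 0.0 0.0 11.2
      vertex 0.0 26.4 0.0
      vertex 0.0 0.0 0.0
    endloop
  endfacet
  facet normal 1.0000 0.0000 0.0000
    outer loop
      vertex 11.8 0.0 0.0
      vertex 11.8 26.4 0.0
      vertex 11.8 0.0 11.2
    endloop
  endfacet
endsolid part

The G0 Z moves step by Δz≈2.2 mm. The G1 loops shrink linearly with z, so the solid tapers from its base footprint up to z≈11.2. Closing with a flat bottom cap and the tapered top and triangulating gives 8 facets — a wedge (ramp): 11.8 × 26.4 mm base, rising to 11.2 mm along the y=0 edge and sloping linearly to z=0 at y=26.4.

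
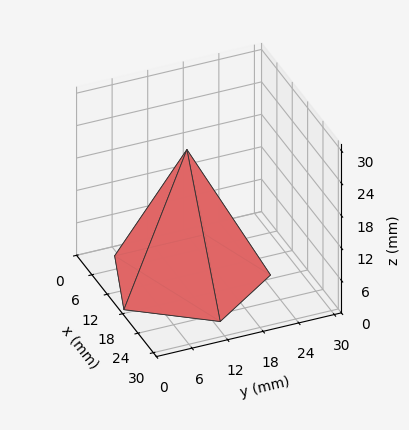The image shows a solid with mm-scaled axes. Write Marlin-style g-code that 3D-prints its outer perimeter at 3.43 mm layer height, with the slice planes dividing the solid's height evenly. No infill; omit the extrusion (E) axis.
Reading the render: the shape is a regular 5-sided pyramid, base circumscribed radius ≈ 13 mm, apex at z ≈ 24 mm (dimensions read to the nearest mm from the axis ticks). For the g-code, the solid's height is divided into equal slices at the stated Δz and each level perimeter traced with G1 moves after a G0 lift.

; perimeter-only toolpath
G21 ; units = mm
G90 ; absolute positioning
G28 ; home
; layer 1
G0 Z3.43
G0 X24.14 Y13.00
G1 X16.45 Y23.59
G1 X3.98 Y19.55
G1 X3.98 Y6.45
G1 X16.45 Y2.41
G1 X24.14 Y13.00
; layer 2
G0 Z6.86
G0 X22.29 Y13.00
G1 X15.87 Y21.83
G1 X5.49 Y18.46
G1 X5.49 Y7.54
G1 X15.87 Y4.17
G1 X22.29 Y13.00
; layer 3
G0 Z10.29
G0 X20.43 Y13.00
G1 X15.30 Y20.06
G1 X6.99 Y17.37
G1 X6.99 Y8.63
G1 X15.30 Y5.94
G1 X20.43 Y13.00
; layer 4
G0 Z13.71
G0 X18.57 Y13.00
G1 X14.72 Y18.30
G1 X8.49 Y16.27
G1 X8.49 Y9.73
G1 X14.72 Y7.70
G1 X18.57 Y13.00
; layer 5
G0 Z17.14
G0 X16.71 Y13.00
G1 X14.15 Y16.53
G1 X9.99 Y15.18
G1 X9.99 Y10.82
G1 X14.15 Y9.47
G1 X16.71 Y13.00
; layer 6
G0 Z20.57
G0 X14.86 Y13.00
G1 X13.57 Y14.77
G1 X11.50 Y14.09
G1 X11.50 Y11.91
G1 X13.57 Y11.23
G1 X14.86 Y13.00
M2 ; end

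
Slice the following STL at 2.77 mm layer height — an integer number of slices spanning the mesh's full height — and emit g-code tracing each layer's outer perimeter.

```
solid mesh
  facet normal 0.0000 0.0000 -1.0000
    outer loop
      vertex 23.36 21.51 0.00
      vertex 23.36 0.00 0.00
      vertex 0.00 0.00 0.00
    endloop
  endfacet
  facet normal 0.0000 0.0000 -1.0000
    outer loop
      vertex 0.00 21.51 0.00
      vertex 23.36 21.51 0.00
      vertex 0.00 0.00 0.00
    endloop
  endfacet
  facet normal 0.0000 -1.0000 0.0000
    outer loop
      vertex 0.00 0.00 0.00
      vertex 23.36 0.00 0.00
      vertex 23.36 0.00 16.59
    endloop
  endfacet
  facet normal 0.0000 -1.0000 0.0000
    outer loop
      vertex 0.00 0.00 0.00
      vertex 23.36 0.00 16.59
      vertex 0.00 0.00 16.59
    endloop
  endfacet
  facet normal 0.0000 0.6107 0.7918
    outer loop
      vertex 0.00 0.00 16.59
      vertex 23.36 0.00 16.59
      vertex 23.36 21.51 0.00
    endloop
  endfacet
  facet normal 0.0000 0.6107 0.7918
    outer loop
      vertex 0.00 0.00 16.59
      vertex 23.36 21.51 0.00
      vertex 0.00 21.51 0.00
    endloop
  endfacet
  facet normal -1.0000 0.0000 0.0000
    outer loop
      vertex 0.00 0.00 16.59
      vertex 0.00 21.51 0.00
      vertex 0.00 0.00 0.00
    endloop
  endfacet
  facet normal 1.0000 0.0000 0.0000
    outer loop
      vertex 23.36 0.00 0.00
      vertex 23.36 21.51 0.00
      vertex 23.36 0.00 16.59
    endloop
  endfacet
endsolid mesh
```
; perimeter-only toolpath
G21 ; units = mm
G90 ; absolute positioning
G28 ; home
; layer 1
G0 Z2.77
G0 X0.00 Y0.00
G1 X23.36 Y0.00
G1 X23.36 Y17.93
G1 X0.00 Y17.93
G1 X0.00 Y0.00
; layer 2
G0 Z5.53
G0 X0.00 Y0.00
G1 X23.36 Y0.00
G1 X23.36 Y14.34
G1 X0.00 Y14.34
G1 X0.00 Y0.00
; layer 3
G0 Z8.29
G0 X0.00 Y0.00
G1 X23.36 Y0.00
G1 X23.36 Y10.76
G1 X0.00 Y10.76
G1 X0.00 Y0.00
; layer 4
G0 Z11.06
G0 X0.00 Y0.00
G1 X23.36 Y0.00
G1 X23.36 Y7.17
G1 X0.00 Y7.17
G1 X0.00 Y0.00
; layer 5
G0 Z13.83
G0 X0.00 Y0.00
G1 X23.36 Y0.00
G1 X23.36 Y3.58
G1 X0.00 Y3.58
G1 X0.00 Y0.00
M2 ; end

The solid is a wedge (ramp): 23.4 × 21.5 mm base, rising to 16.6 mm along the y=0 edge and sloping linearly to z=0 at y=21.5. Slicing at Δz = 2.77 mm — 6 equal slices spanning the solid's height, so layer i sits at z = i·h/6 — gives 5 non-empty perimeters. Each is a 4-segment closed polygon; G0 lifts to the layer z and rapids to the start vertex, then G1 traces the edges. The cross-section shrinks linearly with z (the slice at the apex is degenerate and omitted).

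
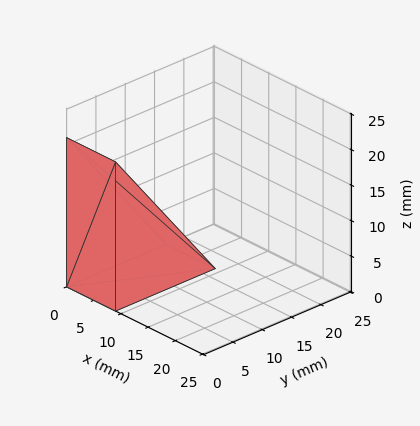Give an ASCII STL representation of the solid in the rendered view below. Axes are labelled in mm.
Reading the render: the shape is a wedge (ramp): 9 × 17 mm base, rising to 21 mm along the y=0 edge and sloping linearly to z=0 at y=17 (dimensions read to the nearest mm from the axis ticks). For the STL, each face is triangulated and given an outward normal.

solid part
  facet normal 0.0000 0.0000 -1.0000
    outer loop
      vertex 9.000 17.000 0.000
      vertex 9.000 0.000 0.000
      vertex 0.000 0.000 0.000
    endloop
  endfacet
  facet normal 0.0000 0.0000 -1.0000
    outer loop
      vertex 0.000 17.000 0.000
      vertex 9.000 17.000 0.000
      vertex 0.000 0.000 0.000
    endloop
  endfacet
  facet normal 0.0000 -1.0000 0.0000
    outer loop
      vertex 0.000 0.000 0.000
      vertex 9.000 0.000 0.000
      vertex 9.000 0.000 21.000
    endloop
  endfacet
  facet normal 0.0000 -1.0000 0.0000
    outer loop
      vertex 0.000 0.000 0.000
      vertex 9.000 0.000 21.000
      vertex 0.000 0.000 21.000
    endloop
  endfacet
  facet normal 0.0000 0.7772 0.6292
    outer loop
      vertex 0.000 0.000 21.000
      vertex 9.000 0.000 21.000
      vertex 9.000 17.000 0.000
    endloop
  endfacet
  facet normal 0.0000 0.7772 0.6292
    outer loop
      vertex 0.000 0.000 21.000
      vertex 9.000 17.000 0.000
      vertex 0.000 17.000 0.000
    endloop
  endfacet
  facet normal -1.0000 0.0000 0.0000
    outer loop
      vertex 0.000 0.000 21.000
      vertex 0.000 17.000 0.000
      vertex 0.000 0.000 0.000
    endloop
  endfacet
  facet normal 1.0000 0.0000 0.0000
    outer loop
      vertex 9.000 0.000 0.000
      vertex 9.000 17.000 0.000
      vertex 9.000 0.000 21.000
    endloop
  endfacet
endsolid part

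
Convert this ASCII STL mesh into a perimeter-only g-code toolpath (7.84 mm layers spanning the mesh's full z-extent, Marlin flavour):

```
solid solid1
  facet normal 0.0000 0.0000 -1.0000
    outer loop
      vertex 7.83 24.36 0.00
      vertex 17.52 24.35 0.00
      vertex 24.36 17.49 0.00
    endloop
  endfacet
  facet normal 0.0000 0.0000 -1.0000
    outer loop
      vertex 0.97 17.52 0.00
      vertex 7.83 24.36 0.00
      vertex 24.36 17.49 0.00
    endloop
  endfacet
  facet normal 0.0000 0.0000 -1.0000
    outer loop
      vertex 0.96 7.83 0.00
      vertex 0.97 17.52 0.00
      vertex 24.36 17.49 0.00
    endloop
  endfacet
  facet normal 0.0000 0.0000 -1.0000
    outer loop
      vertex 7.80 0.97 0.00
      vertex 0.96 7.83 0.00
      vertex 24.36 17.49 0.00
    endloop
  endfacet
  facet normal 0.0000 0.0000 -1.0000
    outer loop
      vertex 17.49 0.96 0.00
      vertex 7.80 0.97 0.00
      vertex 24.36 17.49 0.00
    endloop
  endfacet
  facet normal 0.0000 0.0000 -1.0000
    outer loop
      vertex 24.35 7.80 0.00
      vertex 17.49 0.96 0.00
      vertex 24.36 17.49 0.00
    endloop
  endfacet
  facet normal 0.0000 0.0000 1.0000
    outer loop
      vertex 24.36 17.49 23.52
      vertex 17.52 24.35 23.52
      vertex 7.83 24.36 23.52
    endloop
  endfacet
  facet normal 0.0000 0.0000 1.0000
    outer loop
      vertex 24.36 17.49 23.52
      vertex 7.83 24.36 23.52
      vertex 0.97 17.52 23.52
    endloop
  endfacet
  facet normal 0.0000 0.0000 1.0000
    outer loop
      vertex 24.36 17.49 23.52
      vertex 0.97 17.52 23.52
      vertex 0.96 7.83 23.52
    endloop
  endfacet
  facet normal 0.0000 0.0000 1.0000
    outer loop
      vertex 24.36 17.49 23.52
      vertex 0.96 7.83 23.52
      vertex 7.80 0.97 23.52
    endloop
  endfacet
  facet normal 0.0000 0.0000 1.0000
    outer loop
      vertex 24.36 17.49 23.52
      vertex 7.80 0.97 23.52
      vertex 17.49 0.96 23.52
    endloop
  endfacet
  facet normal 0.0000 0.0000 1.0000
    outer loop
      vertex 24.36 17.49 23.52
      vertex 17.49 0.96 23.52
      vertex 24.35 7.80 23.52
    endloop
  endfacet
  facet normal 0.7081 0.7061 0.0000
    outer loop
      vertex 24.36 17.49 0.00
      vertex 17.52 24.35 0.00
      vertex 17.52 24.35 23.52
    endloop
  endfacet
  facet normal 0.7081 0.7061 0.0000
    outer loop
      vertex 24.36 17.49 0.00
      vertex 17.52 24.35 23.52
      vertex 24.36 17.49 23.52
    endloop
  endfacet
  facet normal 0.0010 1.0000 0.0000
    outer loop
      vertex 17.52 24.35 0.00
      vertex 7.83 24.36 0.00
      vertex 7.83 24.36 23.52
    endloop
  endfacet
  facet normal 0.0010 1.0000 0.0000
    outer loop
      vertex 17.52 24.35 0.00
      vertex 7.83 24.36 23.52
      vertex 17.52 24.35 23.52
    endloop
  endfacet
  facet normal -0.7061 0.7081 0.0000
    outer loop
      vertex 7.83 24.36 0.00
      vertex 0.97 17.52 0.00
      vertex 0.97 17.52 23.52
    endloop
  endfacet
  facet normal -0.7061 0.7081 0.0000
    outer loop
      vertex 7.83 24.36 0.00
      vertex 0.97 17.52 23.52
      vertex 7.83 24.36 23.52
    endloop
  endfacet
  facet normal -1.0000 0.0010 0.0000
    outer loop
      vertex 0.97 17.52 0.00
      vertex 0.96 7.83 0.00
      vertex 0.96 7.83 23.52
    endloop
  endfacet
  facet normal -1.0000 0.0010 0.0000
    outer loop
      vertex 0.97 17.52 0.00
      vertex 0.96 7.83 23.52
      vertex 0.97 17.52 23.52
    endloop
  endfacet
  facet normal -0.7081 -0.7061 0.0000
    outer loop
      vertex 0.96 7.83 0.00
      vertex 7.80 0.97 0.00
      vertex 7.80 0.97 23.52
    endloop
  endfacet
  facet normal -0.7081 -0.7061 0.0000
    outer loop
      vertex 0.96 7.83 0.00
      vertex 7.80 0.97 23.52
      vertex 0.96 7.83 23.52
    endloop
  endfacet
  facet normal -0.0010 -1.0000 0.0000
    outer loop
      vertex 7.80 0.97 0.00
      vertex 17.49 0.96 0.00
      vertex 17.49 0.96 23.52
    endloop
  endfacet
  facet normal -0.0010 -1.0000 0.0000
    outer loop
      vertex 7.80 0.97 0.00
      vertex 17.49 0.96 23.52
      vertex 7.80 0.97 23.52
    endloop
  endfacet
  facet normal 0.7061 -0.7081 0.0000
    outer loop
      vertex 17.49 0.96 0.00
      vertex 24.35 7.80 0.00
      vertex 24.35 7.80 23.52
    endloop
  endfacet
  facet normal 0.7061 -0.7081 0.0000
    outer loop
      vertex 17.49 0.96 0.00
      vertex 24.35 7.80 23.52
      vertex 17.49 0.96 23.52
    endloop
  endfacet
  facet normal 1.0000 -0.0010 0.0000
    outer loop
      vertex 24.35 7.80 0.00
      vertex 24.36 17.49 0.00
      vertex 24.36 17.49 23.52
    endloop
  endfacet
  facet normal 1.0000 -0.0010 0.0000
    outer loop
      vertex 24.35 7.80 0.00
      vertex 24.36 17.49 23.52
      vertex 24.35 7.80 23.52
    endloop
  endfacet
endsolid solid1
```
; perimeter-only toolpath
G21 ; units = mm
G90 ; absolute positioning
G28 ; home
; layer 1
G0 Z7.84
G0 X24.36 Y17.49
G1 X17.52 Y24.35
G1 X7.83 Y24.36
G1 X0.97 Y17.52
G1 X0.96 Y7.83
G1 X7.80 Y0.97
G1 X17.49 Y0.96
G1 X24.35 Y7.80
G1 X24.36 Y17.49
; layer 2
G0 Z15.68
G0 X24.36 Y17.49
G1 X17.52 Y24.35
G1 X7.83 Y24.36
G1 X0.97 Y17.52
G1 X0.96 Y7.83
G1 X7.80 Y0.97
G1 X17.49 Y0.96
G1 X24.35 Y7.80
G1 X24.36 Y17.49
; layer 3
G0 Z23.52
G0 X24.36 Y17.49
G1 X17.52 Y24.35
G1 X7.83 Y24.36
G1 X0.97 Y17.52
G1 X0.96 Y7.83
G1 X7.80 Y0.97
G1 X17.49 Y0.96
G1 X24.35 Y7.80
G1 X24.36 Y17.49
M2 ; end

The solid is a regular 8-sided prism (a cylinder approximated with 8 flat sides), circumscribed radius ≈ 12.7 mm, height ≈ 23.5 mm. Slicing at Δz = 7.84 mm — 3 equal slices spanning the solid's height, so layer i sits at z = i·h/3 — gives 3 non-empty perimeters. Each is a 8-segment closed polygon; G0 lifts to the layer z and rapids to the start vertex, then G1 traces the edges.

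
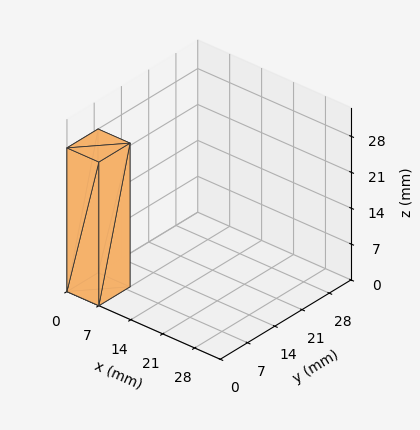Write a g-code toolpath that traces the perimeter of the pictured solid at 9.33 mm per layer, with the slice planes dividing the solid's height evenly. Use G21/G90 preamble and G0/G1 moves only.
Reading the render: the shape is a rectangular box, roughly 7 × 8 mm footprint and 28 mm tall (dimensions read to the nearest mm from the axis ticks). For the g-code, the solid's height is divided into equal slices at the stated Δz and each level perimeter traced with G1 moves after a G0 lift.

; perimeter-only toolpath
G21 ; units = mm
G90 ; absolute positioning
G28 ; home
; layer 1
G0 Z9.33
G0 X0.00 Y0.00
G1 X7.00 Y0.00
G1 X7.00 Y8.00
G1 X0.00 Y8.00
G1 X0.00 Y0.00
; layer 2
G0 Z18.67
G0 X0.00 Y0.00
G1 X7.00 Y0.00
G1 X7.00 Y8.00
G1 X0.00 Y8.00
G1 X0.00 Y0.00
; layer 3
G0 Z28.00
G0 X0.00 Y0.00
G1 X7.00 Y0.00
G1 X7.00 Y8.00
G1 X0.00 Y8.00
G1 X0.00 Y0.00
M2 ; end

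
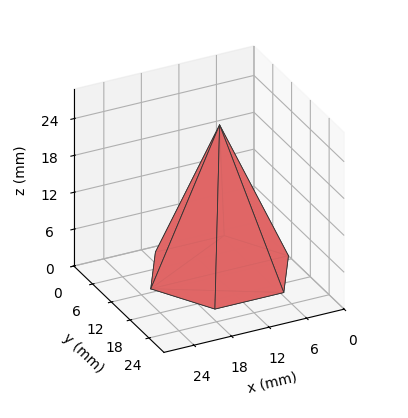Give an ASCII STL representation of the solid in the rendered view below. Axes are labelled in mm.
Reading the render: the shape is a regular 6-sided pyramid, base circumscribed radius ≈ 11 mm, apex at z ≈ 24 mm (dimensions read to the nearest mm from the axis ticks). For the STL, each face is triangulated and given an outward normal.

solid part
  facet normal 0.0000 0.0000 -1.0000
    outer loop
      vertex 5.5 20.5 0.0
      vertex 16.5 20.5 0.0
      vertex 22.0 11.0 0.0
    endloop
  endfacet
  facet normal 0.0000 0.0000 -1.0000
    outer loop
      vertex 0.0 11.0 0.0
      vertex 5.5 20.5 0.0
      vertex 22.0 11.0 0.0
    endloop
  endfacet
  facet normal 0.0000 0.0000 -1.0000
    outer loop
      vertex 5.5 1.5 0.0
      vertex 0.0 11.0 0.0
      vertex 22.0 11.0 0.0
    endloop
  endfacet
  facet normal 0.0000 0.0000 -1.0000
    outer loop
      vertex 16.5 1.5 0.0
      vertex 5.5 1.5 0.0
      vertex 22.0 11.0 0.0
    endloop
  endfacet
  facet normal 0.8045 0.4657 0.3687
    outer loop
      vertex 22.0 11.0 0.0
      vertex 16.5 20.5 0.0
      vertex 11.0 11.0 24.0
    endloop
  endfacet
  facet normal 0.0000 0.9298 0.3680
    outer loop
      vertex 16.5 20.5 0.0
      vertex 5.5 20.5 0.0
      vertex 11.0 11.0 24.0
    endloop
  endfacet
  facet normal -0.8045 0.4657 0.3687
    outer loop
      vertex 5.5 20.5 0.0
      vertex 0.0 11.0 0.0
      vertex 11.0 11.0 24.0
    endloop
  endfacet
  facet normal -0.8045 -0.4657 0.3687
    outer loop
      vertex 0.0 11.0 0.0
      vertex 5.5 1.5 0.0
      vertex 11.0 11.0 24.0
    endloop
  endfacet
  facet normal 0.0000 -0.9298 0.3680
    outer loop
      vertex 5.5 1.5 0.0
      vertex 16.5 1.5 0.0
      vertex 11.0 11.0 24.0
    endloop
  endfacet
  facet normal 0.8045 -0.4657 0.3687
    outer loop
      vertex 16.5 1.5 0.0
      vertex 22.0 11.0 0.0
      vertex 11.0 11.0 24.0
    endloop
  endfacet
endsolid part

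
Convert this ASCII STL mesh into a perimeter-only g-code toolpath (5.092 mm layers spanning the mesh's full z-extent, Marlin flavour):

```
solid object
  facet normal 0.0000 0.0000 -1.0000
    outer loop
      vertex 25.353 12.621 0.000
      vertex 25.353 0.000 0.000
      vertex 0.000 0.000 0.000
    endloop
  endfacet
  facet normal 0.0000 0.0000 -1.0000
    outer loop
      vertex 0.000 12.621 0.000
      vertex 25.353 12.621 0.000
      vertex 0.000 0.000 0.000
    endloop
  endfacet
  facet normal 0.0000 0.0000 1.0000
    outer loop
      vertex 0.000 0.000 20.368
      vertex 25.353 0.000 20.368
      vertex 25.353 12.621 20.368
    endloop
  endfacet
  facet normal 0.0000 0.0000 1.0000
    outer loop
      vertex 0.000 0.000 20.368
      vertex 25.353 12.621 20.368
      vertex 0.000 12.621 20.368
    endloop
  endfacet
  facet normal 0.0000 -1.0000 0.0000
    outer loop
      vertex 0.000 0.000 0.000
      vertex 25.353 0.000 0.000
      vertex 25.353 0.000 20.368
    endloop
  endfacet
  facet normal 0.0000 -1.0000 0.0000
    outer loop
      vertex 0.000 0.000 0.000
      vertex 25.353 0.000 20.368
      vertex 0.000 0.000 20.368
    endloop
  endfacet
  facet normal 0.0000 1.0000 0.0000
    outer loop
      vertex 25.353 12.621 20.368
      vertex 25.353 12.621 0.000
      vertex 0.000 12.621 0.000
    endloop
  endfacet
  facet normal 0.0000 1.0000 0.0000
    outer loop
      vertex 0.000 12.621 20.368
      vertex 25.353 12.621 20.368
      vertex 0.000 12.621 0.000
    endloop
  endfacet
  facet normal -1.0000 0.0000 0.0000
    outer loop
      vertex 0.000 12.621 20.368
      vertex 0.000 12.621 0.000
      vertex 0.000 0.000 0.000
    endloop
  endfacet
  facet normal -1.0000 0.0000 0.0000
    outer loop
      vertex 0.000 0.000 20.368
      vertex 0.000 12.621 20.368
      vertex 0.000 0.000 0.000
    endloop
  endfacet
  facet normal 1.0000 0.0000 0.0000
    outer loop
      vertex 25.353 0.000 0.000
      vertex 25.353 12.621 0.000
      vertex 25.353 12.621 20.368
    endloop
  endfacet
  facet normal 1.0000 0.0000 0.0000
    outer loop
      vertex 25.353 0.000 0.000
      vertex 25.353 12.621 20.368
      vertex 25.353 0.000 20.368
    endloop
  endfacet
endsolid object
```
; perimeter-only toolpath
G21 ; units = mm
G90 ; absolute positioning
G28 ; home
; layer 1
G0 Z5.092
G0 X0.000 Y0.000
G1 X25.353 Y0.000
G1 X25.353 Y12.621
G1 X0.000 Y12.621
G1 X0.000 Y0.000
; layer 2
G0 Z10.184
G0 X0.000 Y0.000
G1 X25.353 Y0.000
G1 X25.353 Y12.621
G1 X0.000 Y12.621
G1 X0.000 Y0.000
; layer 3
G0 Z15.276
G0 X0.000 Y0.000
G1 X25.353 Y0.000
G1 X25.353 Y12.621
G1 X0.000 Y12.621
G1 X0.000 Y0.000
; layer 4
G0 Z20.368
G0 X0.000 Y0.000
G1 X25.353 Y0.000
G1 X25.353 Y12.621
G1 X0.000 Y12.621
G1 X0.000 Y0.000
M2 ; end

The solid is a rectangular box, roughly 25.4 × 12.6 mm footprint and 20.4 mm tall. Slicing at Δz = 5.092 mm — 4 equal slices spanning the solid's height, so layer i sits at z = i·h/4 — gives 4 non-empty perimeters. Each is a 4-segment closed polygon; G0 lifts to the layer z and rapids to the start vertex, then G1 traces the edges.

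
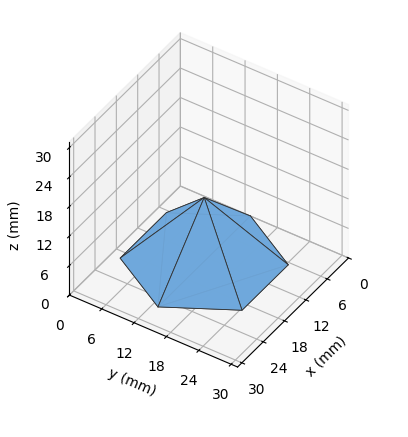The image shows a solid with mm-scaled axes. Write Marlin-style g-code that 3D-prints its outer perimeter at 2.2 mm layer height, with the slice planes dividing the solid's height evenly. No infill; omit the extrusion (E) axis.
Reading the render: the shape is a regular 6-sided pyramid, base circumscribed radius ≈ 13 mm, apex at z ≈ 13 mm (dimensions read to the nearest mm from the axis ticks). For the g-code, the solid's height is divided into equal slices at the stated Δz and each level perimeter traced with G1 moves after a G0 lift.

; perimeter-only toolpath
G21 ; units = mm
G90 ; absolute positioning
G28 ; home
; layer 1
G0 Z2.2
G0 X23.8 Y13.0
G1 X18.4 Y22.4
G1 X7.6 Y22.4
G1 X2.2 Y13.0
G1 X7.6 Y3.6
G1 X18.4 Y3.6
G1 X23.8 Y13.0
; layer 2
G0 Z4.3
G0 X21.7 Y13.0
G1 X17.3 Y20.5
G1 X8.7 Y20.5
G1 X4.3 Y13.0
G1 X8.7 Y5.5
G1 X17.3 Y5.5
G1 X21.7 Y13.0
; layer 3
G0 Z6.5
G0 X19.5 Y13.0
G1 X16.2 Y18.6
G1 X9.8 Y18.6
G1 X6.5 Y13.0
G1 X9.8 Y7.3
G1 X16.2 Y7.3
G1 X19.5 Y13.0
; layer 4
G0 Z8.7
G0 X17.3 Y13.0
G1 X15.2 Y16.8
G1 X10.8 Y16.8
G1 X8.7 Y13.0
G1 X10.8 Y9.2
G1 X15.2 Y9.2
G1 X17.3 Y13.0
; layer 5
G0 Z10.8
G0 X15.2 Y13.0
G1 X14.1 Y14.9
G1 X11.9 Y14.9
G1 X10.8 Y13.0
G1 X11.9 Y11.1
G1 X14.1 Y11.1
G1 X15.2 Y13.0
M2 ; end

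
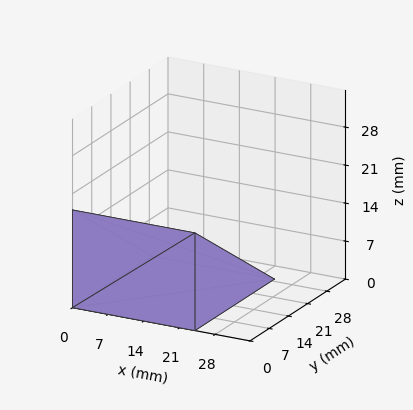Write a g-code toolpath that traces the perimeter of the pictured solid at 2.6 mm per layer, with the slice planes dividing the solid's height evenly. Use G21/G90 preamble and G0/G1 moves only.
Reading the render: the shape is a wedge (ramp): 24 × 29 mm base, rising to 18 mm along the y=0 edge and sloping linearly to z=0 at y=29 (dimensions read to the nearest mm from the axis ticks). For the g-code, the solid's height is divided into equal slices at the stated Δz and each level perimeter traced with G1 moves after a G0 lift.

; perimeter-only toolpath
G21 ; units = mm
G90 ; absolute positioning
G28 ; home
; layer 1
G0 Z2.6
G0 X0.0 Y0.0
G1 X24.0 Y0.0
G1 X24.0 Y24.9
G1 X0.0 Y24.9
G1 X0.0 Y0.0
; layer 2
G0 Z5.1
G0 X0.0 Y0.0
G1 X24.0 Y0.0
G1 X24.0 Y20.7
G1 X0.0 Y20.7
G1 X0.0 Y0.0
; layer 3
G0 Z7.7
G0 X0.0 Y0.0
G1 X24.0 Y0.0
G1 X24.0 Y16.6
G1 X0.0 Y16.6
G1 X0.0 Y0.0
; layer 4
G0 Z10.3
G0 X0.0 Y0.0
G1 X24.0 Y0.0
G1 X24.0 Y12.4
G1 X0.0 Y12.4
G1 X0.0 Y0.0
; layer 5
G0 Z12.9
G0 X0.0 Y0.0
G1 X24.0 Y0.0
G1 X24.0 Y8.3
G1 X0.0 Y8.3
G1 X0.0 Y0.0
; layer 6
G0 Z15.4
G0 X0.0 Y0.0
G1 X24.0 Y0.0
G1 X24.0 Y4.1
G1 X0.0 Y4.1
G1 X0.0 Y0.0
M2 ; end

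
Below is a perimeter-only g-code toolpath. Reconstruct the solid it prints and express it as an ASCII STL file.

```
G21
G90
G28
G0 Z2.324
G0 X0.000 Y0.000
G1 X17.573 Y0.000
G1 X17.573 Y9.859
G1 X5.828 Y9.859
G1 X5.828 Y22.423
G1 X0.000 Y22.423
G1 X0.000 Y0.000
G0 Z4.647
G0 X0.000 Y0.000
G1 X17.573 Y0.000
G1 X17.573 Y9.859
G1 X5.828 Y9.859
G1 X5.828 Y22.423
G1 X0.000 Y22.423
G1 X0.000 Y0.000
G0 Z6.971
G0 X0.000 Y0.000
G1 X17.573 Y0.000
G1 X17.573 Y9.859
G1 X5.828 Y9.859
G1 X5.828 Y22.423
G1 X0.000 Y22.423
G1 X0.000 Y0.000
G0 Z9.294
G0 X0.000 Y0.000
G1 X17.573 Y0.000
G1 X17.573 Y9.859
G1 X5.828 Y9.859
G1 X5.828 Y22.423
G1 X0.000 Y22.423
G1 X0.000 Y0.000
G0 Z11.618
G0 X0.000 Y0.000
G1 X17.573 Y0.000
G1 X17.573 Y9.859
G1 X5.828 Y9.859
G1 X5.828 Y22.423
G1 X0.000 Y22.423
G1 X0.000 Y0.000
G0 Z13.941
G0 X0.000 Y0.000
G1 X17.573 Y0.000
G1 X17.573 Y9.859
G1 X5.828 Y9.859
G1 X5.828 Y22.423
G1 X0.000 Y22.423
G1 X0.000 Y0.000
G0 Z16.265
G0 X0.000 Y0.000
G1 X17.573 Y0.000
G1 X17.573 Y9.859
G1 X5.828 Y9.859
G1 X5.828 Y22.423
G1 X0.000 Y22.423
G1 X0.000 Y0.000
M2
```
solid part
  facet normal 0.0000 0.0000 -1.0000
    outer loop
      vertex 17.573 9.859 0.000
      vertex 17.573 0.000 0.000
      vertex 0.000 0.000 0.000
    endloop
  endfacet
  facet normal 0.0000 0.0000 -1.0000
    outer loop
      vertex 5.828 9.859 0.000
      vertex 17.573 9.859 0.000
      vertex 0.000 0.000 0.000
    endloop
  endfacet
  facet normal 0.0000 0.0000 -1.0000
    outer loop
      vertex 5.828 22.423 0.000
      vertex 5.828 9.859 0.000
      vertex 0.000 0.000 0.000
    endloop
  endfacet
  facet normal 0.0000 0.0000 -1.0000
    outer loop
      vertex 0.000 22.423 0.000
      vertex 5.828 22.423 0.000
      vertex 0.000 0.000 0.000
    endloop
  endfacet
  facet normal 0.0000 0.0000 1.0000
    outer loop
      vertex 0.000 0.000 16.265
      vertex 17.573 0.000 16.265
      vertex 17.573 9.859 16.265
    endloop
  endfacet
  facet normal 0.0000 0.0000 1.0000
    outer loop
      vertex 0.000 0.000 16.265
      vertex 17.573 9.859 16.265
      vertex 5.828 9.859 16.265
    endloop
  endfacet
  facet normal 0.0000 0.0000 1.0000
    outer loop
      vertex 0.000 0.000 16.265
      vertex 5.828 9.859 16.265
      vertex 5.828 22.423 16.265
    endloop
  endfacet
  facet normal 0.0000 0.0000 1.0000
    outer loop
      vertex 0.000 0.000 16.265
      vertex 5.828 22.423 16.265
      vertex 0.000 22.423 16.265
    endloop
  endfacet
  facet normal 0.0000 -1.0000 0.0000
    outer loop
      vertex 0.000 0.000 0.000
      vertex 17.573 0.000 0.000
      vertex 17.573 0.000 16.265
    endloop
  endfacet
  facet normal 0.0000 -1.0000 0.0000
    outer loop
      vertex 0.000 0.000 0.000
      vertex 17.573 0.000 16.265
      vertex 0.000 0.000 16.265
    endloop
  endfacet
  facet normal 1.0000 0.0000 0.0000
    outer loop
      vertex 17.573 0.000 0.000
      vertex 17.573 9.859 0.000
      vertex 17.573 9.859 16.265
    endloop
  endfacet
  facet normal 1.0000 0.0000 0.0000
    outer loop
      vertex 17.573 0.000 0.000
      vertex 17.573 9.859 16.265
      vertex 17.573 0.000 16.265
    endloop
  endfacet
  facet normal 0.0000 1.0000 0.0000
    outer loop
      vertex 17.573 9.859 0.000
      vertex 5.828 9.859 0.000
      vertex 5.828 9.859 16.265
    endloop
  endfacet
  facet normal 0.0000 1.0000 0.0000
    outer loop
      vertex 17.573 9.859 0.000
      vertex 5.828 9.859 16.265
      vertex 17.573 9.859 16.265
    endloop
  endfacet
  facet normal 1.0000 0.0000 0.0000
    outer loop
      vertex 5.828 9.859 0.000
      vertex 5.828 22.423 0.000
      vertex 5.828 22.423 16.265
    endloop
  endfacet
  facet normal 1.0000 0.0000 0.0000
    outer loop
      vertex 5.828 9.859 0.000
      vertex 5.828 22.423 16.265
      vertex 5.828 9.859 16.265
    endloop
  endfacet
  facet normal 0.0000 1.0000 0.0000
    outer loop
      vertex 5.828 22.423 0.000
      vertex 0.000 22.423 0.000
      vertex 0.000 22.423 16.265
    endloop
  endfacet
  facet normal 0.0000 1.0000 0.0000
    outer loop
      vertex 5.828 22.423 0.000
      vertex 0.000 22.423 16.265
      vertex 5.828 22.423 16.265
    endloop
  endfacet
  facet normal -1.0000 0.0000 0.0000
    outer loop
      vertex 0.000 22.423 0.000
      vertex 0.000 0.000 0.000
      vertex 0.000 0.000 16.265
    endloop
  endfacet
  facet normal -1.0000 0.0000 0.0000
    outer loop
      vertex 0.000 22.423 0.000
      vertex 0.000 0.000 16.265
      vertex 0.000 22.423 16.265
    endloop
  endfacet
endsolid part

The G0 Z moves step by Δz≈2.324 mm. Every layer's G1 loop is the same polygon, so the solid is a straight extrusion of it from z=0 to z≈16.3. Closing with flat bottom and top caps and triangulating gives 20 facets — an L-shaped prism: outer 17.6 × 22.4 mm, arm thicknesses ≈ 9.86 mm (horizontal) and 5.83 mm (vertical), extruded 16.3 mm in z.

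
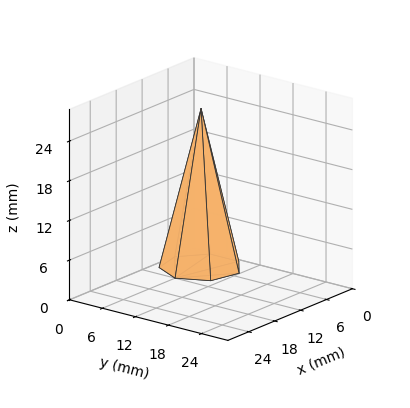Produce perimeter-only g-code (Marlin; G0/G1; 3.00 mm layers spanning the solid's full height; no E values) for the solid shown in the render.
Reading the render: the shape is a regular 7-sided pyramid, base circumscribed radius ≈ 6 mm, apex at z ≈ 24 mm (dimensions read to the nearest mm from the axis ticks). For the g-code, the solid's height is divided into equal slices at the stated Δz and each level perimeter traced with G1 moves after a G0 lift.

; perimeter-only toolpath
G21 ; units = mm
G90 ; absolute positioning
G28 ; home
; layer 1
G0 Z3.00
G0 X11.25 Y6.00
G1 X9.27 Y10.10
G1 X4.83 Y11.12
G1 X1.27 Y8.27
G1 X1.27 Y3.73
G1 X4.83 Y0.88
G1 X9.27 Y1.90
G1 X11.25 Y6.00
; layer 2
G0 Z6.00
G0 X10.50 Y6.00
G1 X8.80 Y9.52
G1 X5.00 Y10.39
G1 X1.94 Y7.95
G1 X1.94 Y4.05
G1 X5.00 Y1.61
G1 X8.80 Y2.48
G1 X10.50 Y6.00
; layer 3
G0 Z9.00
G0 X9.75 Y6.00
G1 X8.34 Y8.93
G1 X5.16 Y9.66
G1 X2.62 Y7.62
G1 X2.62 Y4.38
G1 X5.16 Y2.34
G1 X8.34 Y3.07
G1 X9.75 Y6.00
; layer 4
G0 Z12.00
G0 X9.00 Y6.00
G1 X7.87 Y8.34
G1 X5.33 Y8.93
G1 X3.29 Y7.30
G1 X3.29 Y4.70
G1 X5.33 Y3.08
G1 X7.87 Y3.66
G1 X9.00 Y6.00
; layer 5
G0 Z15.00
G0 X8.25 Y6.00
G1 X7.40 Y7.76
G1 X5.50 Y8.19
G1 X3.97 Y6.97
G1 X3.97 Y5.03
G1 X5.50 Y3.81
G1 X7.40 Y4.24
G1 X8.25 Y6.00
; layer 6
G0 Z18.00
G0 X7.50 Y6.00
G1 X6.94 Y7.17
G1 X5.67 Y7.46
G1 X4.65 Y6.65
G1 X4.65 Y5.35
G1 X5.67 Y4.54
G1 X6.94 Y4.83
G1 X7.50 Y6.00
; layer 7
G0 Z21.00
G0 X6.75 Y6.00
G1 X6.47 Y6.59
G1 X5.83 Y6.73
G1 X5.32 Y6.33
G1 X5.32 Y5.67
G1 X5.83 Y5.27
G1 X6.47 Y5.41
G1 X6.75 Y6.00
M2 ; end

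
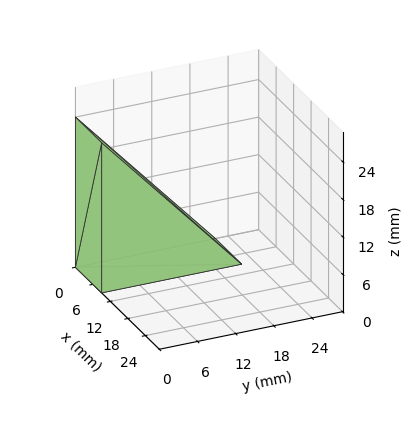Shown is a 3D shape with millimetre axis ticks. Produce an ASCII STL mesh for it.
Reading the render: the shape is a wedge (ramp): 9 × 22 mm base, rising to 24 mm along the y=0 edge and sloping linearly to z=0 at y=22 (dimensions read to the nearest mm from the axis ticks). For the STL, each face is triangulated and given an outward normal.

solid part
  facet normal 0.0000 0.0000 -1.0000
    outer loop
      vertex 9.000 22.000 0.000
      vertex 9.000 0.000 0.000
      vertex 0.000 0.000 0.000
    endloop
  endfacet
  facet normal 0.0000 0.0000 -1.0000
    outer loop
      vertex 0.000 22.000 0.000
      vertex 9.000 22.000 0.000
      vertex 0.000 0.000 0.000
    endloop
  endfacet
  facet normal 0.0000 -1.0000 0.0000
    outer loop
      vertex 0.000 0.000 0.000
      vertex 9.000 0.000 0.000
      vertex 9.000 0.000 24.000
    endloop
  endfacet
  facet normal 0.0000 -1.0000 0.0000
    outer loop
      vertex 0.000 0.000 0.000
      vertex 9.000 0.000 24.000
      vertex 0.000 0.000 24.000
    endloop
  endfacet
  facet normal 0.0000 0.7372 0.6757
    outer loop
      vertex 0.000 0.000 24.000
      vertex 9.000 0.000 24.000
      vertex 9.000 22.000 0.000
    endloop
  endfacet
  facet normal 0.0000 0.7372 0.6757
    outer loop
      vertex 0.000 0.000 24.000
      vertex 9.000 22.000 0.000
      vertex 0.000 22.000 0.000
    endloop
  endfacet
  facet normal -1.0000 0.0000 0.0000
    outer loop
      vertex 0.000 0.000 24.000
      vertex 0.000 22.000 0.000
      vertex 0.000 0.000 0.000
    endloop
  endfacet
  facet normal 1.0000 0.0000 0.0000
    outer loop
      vertex 9.000 0.000 0.000
      vertex 9.000 22.000 0.000
      vertex 9.000 0.000 24.000
    endloop
  endfacet
endsolid part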